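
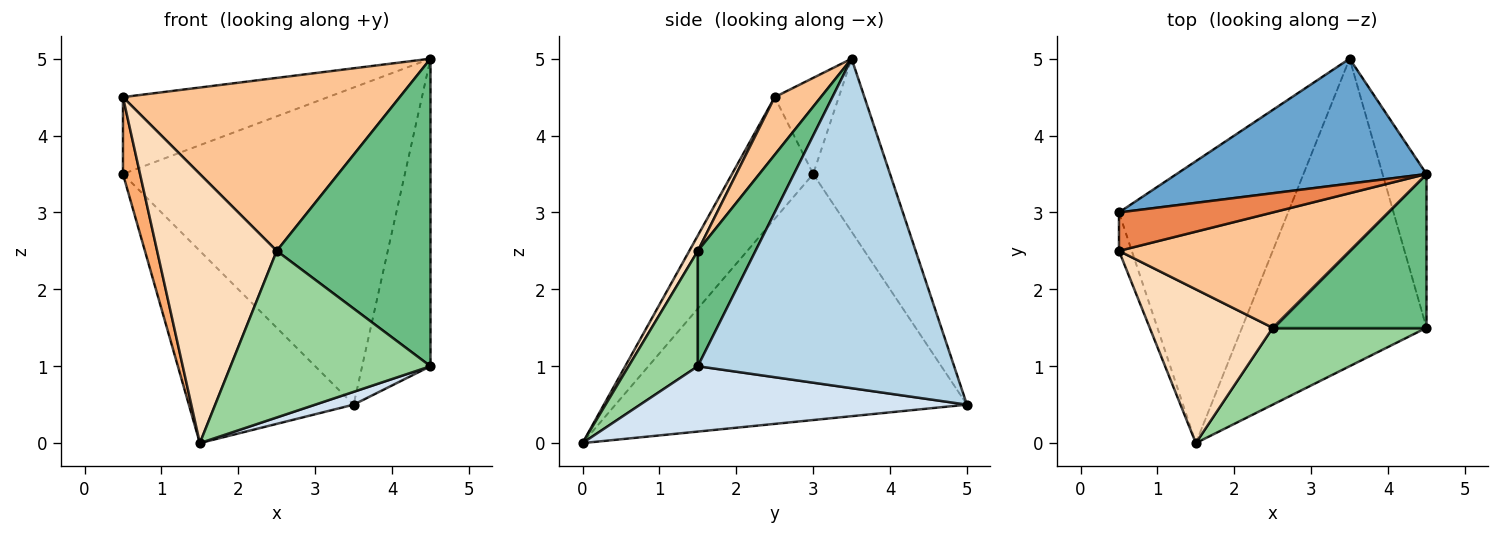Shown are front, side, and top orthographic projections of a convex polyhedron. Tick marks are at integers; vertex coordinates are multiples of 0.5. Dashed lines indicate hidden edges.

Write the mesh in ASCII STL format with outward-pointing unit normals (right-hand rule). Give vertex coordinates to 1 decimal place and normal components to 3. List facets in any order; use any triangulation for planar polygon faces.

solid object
 facet normal -0.246 0.902 0.355
  outer loop
   vertex 3.5 5.0 0.5
   vertex 0.5 3.0 3.5
   vertex 4.5 3.5 5.0
  endloop
 endfacet
 facet normal -0.769 0.360 -0.528
  outer loop
   vertex 3.5 5.0 0.5
   vertex 1.5 0.0 0.0
   vertex 0.5 3.0 3.5
  endloop
 endfacet
 facet normal 0.958 0.256 -0.128
  outer loop
   vertex 4.5 1.5 1.0
   vertex 3.5 5.0 0.5
   vertex 4.5 3.5 5.0
  endloop
 endfacet
 facet normal 0.334 -0.039 -0.942
  outer loop
   vertex 4.5 1.5 1.0
   vertex 1.5 0.0 0.0
   vertex 3.5 5.0 0.5
  endloop
 endfacet
 facet normal -0.269 0.861 0.431
  outer loop
   vertex 0.5 2.5 4.5
   vertex 4.5 3.5 5.0
   vertex 0.5 3.0 3.5
  endloop
 endfacet
 facet normal -0.973 -0.205 -0.102
  outer loop
   vertex 0.5 2.5 4.5
   vertex 0.5 3.0 3.5
   vertex 1.5 0.0 0.0
  endloop
 endfacet
 facet normal 0.137 -0.824 0.549
  outer loop
   vertex 2.5 1.5 2.5
   vertex 4.5 3.5 5.0
   vertex 0.5 2.5 4.5
  endloop
 endfacet
 facet normal 0.062 -0.867 0.495
  outer loop
   vertex 2.5 1.5 2.5
   vertex 0.5 2.5 4.5
   vertex 1.5 0.0 0.0
  endloop
 endfacet
 facet normal 0.318 -0.848 0.424
  outer loop
   vertex 2.5 1.5 2.5
   vertex 4.5 1.5 1.0
   vertex 4.5 3.5 5.0
  endloop
 endfacet
 facet normal 0.300 -0.866 0.400
  outer loop
   vertex 2.5 1.5 2.5
   vertex 1.5 0.0 0.0
   vertex 4.5 1.5 1.0
  endloop
 endfacet
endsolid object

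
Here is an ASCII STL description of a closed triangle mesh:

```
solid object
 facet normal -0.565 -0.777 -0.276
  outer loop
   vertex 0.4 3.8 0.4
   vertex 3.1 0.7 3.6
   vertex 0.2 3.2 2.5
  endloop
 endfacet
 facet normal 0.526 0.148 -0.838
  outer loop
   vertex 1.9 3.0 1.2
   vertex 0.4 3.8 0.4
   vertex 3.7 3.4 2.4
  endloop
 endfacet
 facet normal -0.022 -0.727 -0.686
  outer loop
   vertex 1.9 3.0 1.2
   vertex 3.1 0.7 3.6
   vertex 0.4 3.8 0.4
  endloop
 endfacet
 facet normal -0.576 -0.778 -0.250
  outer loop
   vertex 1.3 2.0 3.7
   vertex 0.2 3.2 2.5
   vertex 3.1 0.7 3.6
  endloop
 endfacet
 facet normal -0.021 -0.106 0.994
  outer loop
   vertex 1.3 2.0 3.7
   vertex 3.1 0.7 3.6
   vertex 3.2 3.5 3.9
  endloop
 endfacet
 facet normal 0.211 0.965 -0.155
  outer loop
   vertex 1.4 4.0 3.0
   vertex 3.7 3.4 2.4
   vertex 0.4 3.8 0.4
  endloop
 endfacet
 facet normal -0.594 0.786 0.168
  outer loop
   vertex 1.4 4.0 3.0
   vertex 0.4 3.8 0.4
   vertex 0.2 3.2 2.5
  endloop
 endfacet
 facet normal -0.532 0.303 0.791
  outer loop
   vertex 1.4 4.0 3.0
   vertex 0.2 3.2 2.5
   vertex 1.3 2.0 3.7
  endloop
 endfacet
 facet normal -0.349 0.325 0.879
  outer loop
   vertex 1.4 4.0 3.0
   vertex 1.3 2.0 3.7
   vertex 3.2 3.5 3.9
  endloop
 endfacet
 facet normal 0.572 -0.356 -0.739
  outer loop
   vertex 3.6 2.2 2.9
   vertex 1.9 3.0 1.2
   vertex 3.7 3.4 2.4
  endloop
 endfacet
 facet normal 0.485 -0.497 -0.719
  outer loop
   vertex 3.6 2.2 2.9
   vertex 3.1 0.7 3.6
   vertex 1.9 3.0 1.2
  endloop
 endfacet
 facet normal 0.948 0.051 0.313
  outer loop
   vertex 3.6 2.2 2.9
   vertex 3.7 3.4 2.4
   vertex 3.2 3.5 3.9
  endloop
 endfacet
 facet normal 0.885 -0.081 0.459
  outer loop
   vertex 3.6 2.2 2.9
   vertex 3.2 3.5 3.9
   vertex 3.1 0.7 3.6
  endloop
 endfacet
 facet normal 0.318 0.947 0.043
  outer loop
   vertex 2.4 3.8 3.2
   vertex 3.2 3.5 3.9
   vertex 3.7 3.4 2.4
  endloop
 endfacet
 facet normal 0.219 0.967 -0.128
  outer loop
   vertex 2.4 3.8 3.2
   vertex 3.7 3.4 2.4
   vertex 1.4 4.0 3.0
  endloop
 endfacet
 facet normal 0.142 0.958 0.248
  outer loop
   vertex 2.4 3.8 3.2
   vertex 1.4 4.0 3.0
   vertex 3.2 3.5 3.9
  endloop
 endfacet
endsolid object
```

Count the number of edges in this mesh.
24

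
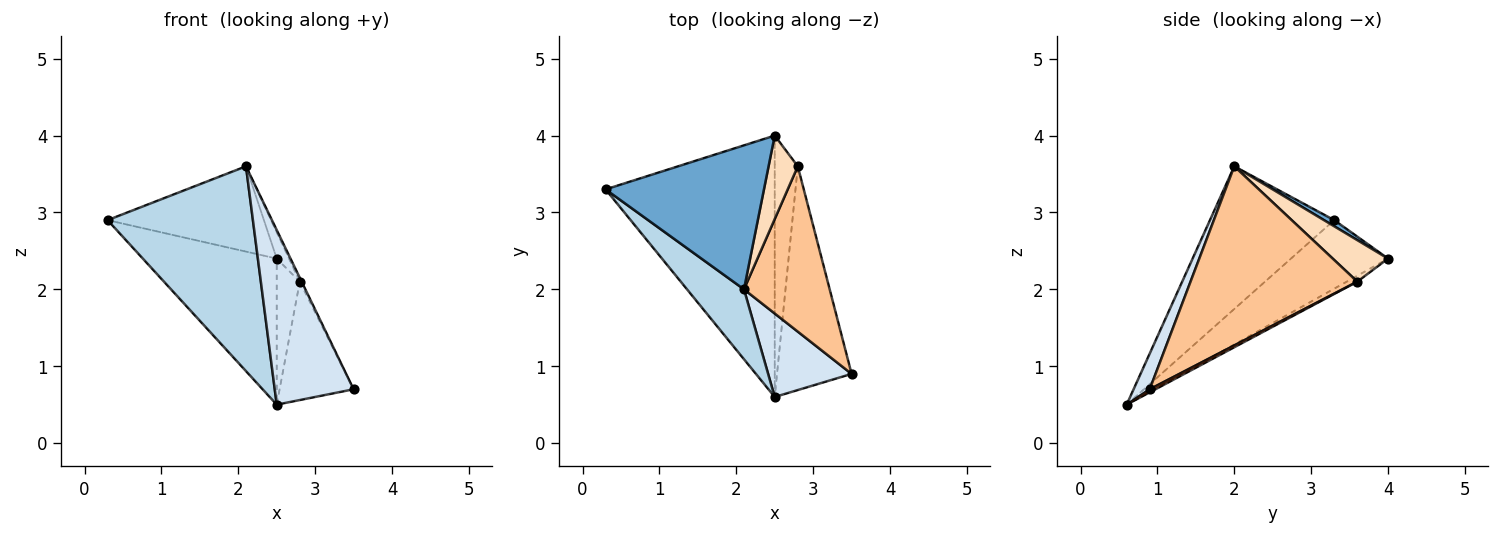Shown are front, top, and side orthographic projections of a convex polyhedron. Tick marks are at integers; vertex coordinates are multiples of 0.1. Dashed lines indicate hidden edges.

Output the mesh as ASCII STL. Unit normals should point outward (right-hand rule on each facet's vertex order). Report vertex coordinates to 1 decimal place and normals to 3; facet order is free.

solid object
 facet normal 0.033 0.509 0.860
  outer loop
   vertex 2.1 2.0 3.6
   vertex 2.5 4.0 2.4
   vertex 0.3 3.3 2.9
  endloop
 endfacet
 facet normal -0.333 0.460 -0.823
  outer loop
   vertex 2.5 0.6 0.5
   vertex 0.3 3.3 2.9
   vertex 2.5 4.0 2.4
  endloop
 endfacet
 facet normal -0.629 -0.736 0.251
  outer loop
   vertex 2.5 0.6 0.5
   vertex 2.1 2.0 3.6
   vertex 0.3 3.3 2.9
  endloop
 endfacet
 facet normal 0.181 -0.887 0.424
  outer loop
   vertex 2.5 0.6 0.5
   vertex 3.5 0.9 0.7
   vertex 2.1 2.0 3.6
  endloop
 endfacet
 facet normal 0.036 0.467 -0.883
  outer loop
   vertex 2.8 3.6 2.1
   vertex 3.5 0.9 0.7
   vertex 2.5 0.6 0.5
  endloop
 endfacet
 facet normal -0.217 0.476 -0.852
  outer loop
   vertex 2.8 3.6 2.1
   vertex 2.5 0.6 0.5
   vertex 2.5 4.0 2.4
  endloop
 endfacet
 facet normal 0.902 0.010 0.432
  outer loop
   vertex 2.8 3.6 2.1
   vertex 2.1 2.0 3.6
   vertex 3.5 0.9 0.7
  endloop
 endfacet
 facet normal 0.805 0.179 0.566
  outer loop
   vertex 2.8 3.6 2.1
   vertex 2.5 4.0 2.4
   vertex 2.1 2.0 3.6
  endloop
 endfacet
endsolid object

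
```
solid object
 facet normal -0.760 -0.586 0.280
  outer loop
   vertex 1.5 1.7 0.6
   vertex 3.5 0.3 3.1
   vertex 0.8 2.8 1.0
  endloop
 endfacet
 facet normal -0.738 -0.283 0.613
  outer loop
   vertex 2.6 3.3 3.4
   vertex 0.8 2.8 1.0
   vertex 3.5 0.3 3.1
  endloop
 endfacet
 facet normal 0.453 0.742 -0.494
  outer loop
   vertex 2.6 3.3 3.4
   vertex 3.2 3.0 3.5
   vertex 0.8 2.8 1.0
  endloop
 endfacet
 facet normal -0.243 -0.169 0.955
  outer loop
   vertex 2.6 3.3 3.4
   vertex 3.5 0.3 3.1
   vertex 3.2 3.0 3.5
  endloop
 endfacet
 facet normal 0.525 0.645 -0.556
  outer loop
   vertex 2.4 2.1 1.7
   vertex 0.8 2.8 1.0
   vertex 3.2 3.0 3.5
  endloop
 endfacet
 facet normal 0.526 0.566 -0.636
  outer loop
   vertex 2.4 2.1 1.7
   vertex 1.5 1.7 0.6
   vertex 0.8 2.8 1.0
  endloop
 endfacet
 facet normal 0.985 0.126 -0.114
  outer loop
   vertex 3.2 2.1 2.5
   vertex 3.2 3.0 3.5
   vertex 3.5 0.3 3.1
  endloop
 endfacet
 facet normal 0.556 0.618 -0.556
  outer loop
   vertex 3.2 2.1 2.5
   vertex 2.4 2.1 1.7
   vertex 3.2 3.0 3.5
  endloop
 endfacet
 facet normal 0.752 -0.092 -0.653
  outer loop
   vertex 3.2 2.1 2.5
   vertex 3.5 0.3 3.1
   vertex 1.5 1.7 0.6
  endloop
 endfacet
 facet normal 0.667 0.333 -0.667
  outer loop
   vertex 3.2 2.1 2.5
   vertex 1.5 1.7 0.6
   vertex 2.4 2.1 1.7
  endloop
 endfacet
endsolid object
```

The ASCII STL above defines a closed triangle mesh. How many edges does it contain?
15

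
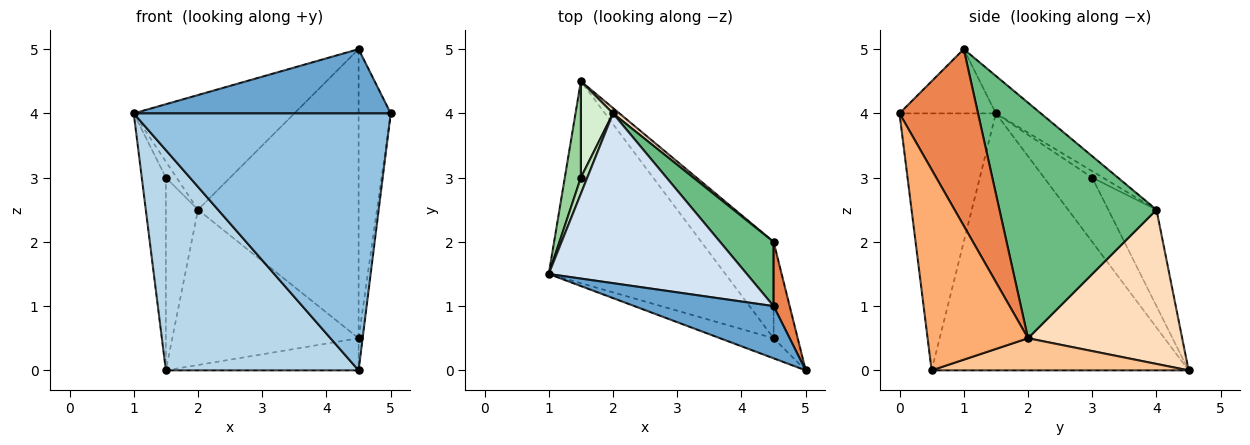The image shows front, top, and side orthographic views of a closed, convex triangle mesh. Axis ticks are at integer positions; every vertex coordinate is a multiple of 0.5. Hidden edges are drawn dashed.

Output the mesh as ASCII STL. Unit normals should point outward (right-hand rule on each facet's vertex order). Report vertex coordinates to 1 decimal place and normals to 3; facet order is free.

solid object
 facet normal -0.279 -0.745 0.605
  outer loop
   vertex 4.5 1.0 5.0
   vertex 1.0 1.5 4.0
   vertex 5.0 0.0 4.0
  endloop
 endfacet
 facet normal -0.350 -0.934 -0.073
  outer loop
   vertex 4.5 0.5 0.0
   vertex 5.0 0.0 4.0
   vertex 1.0 1.5 4.0
  endloop
 endfacet
 facet normal -0.701 -0.526 -0.482
  outer loop
   vertex 4.5 0.5 0.0
   vertex 1.0 1.5 4.0
   vertex 1.5 4.5 0.0
  endloop
 endfacet
 facet normal -0.155 0.553 0.819
  outer loop
   vertex 2.0 4.0 2.5
   vertex 1.0 1.5 4.0
   vertex 4.5 1.0 5.0
  endloop
 endfacet
 facet normal 0.922 0.377 0.084
  outer loop
   vertex 4.5 2.0 0.5
   vertex 4.5 1.0 5.0
   vertex 5.0 0.0 4.0
  endloop
 endfacet
 facet normal 0.992 0.040 -0.119
  outer loop
   vertex 4.5 2.0 0.5
   vertex 5.0 0.0 4.0
   vertex 4.5 0.5 0.0
  endloop
 endfacet
 facet normal 0.389 0.291 -0.874
  outer loop
   vertex 4.5 2.0 0.5
   vertex 4.5 0.5 0.0
   vertex 1.5 4.5 0.0
  endloop
 endfacet
 facet normal 0.637 0.770 0.027
  outer loop
   vertex 4.5 2.0 0.5
   vertex 1.5 4.5 0.0
   vertex 2.0 4.0 2.5
  endloop
 endfacet
 facet normal 0.690 0.706 0.157
  outer loop
   vertex 4.5 2.0 0.5
   vertex 2.0 4.0 2.5
   vertex 4.5 1.0 5.0
  endloop
 endfacet
 facet normal -0.873 0.436 0.218
  outer loop
   vertex 1.5 3.0 3.0
   vertex 1.5 4.5 0.0
   vertex 1.0 1.5 4.0
  endloop
 endfacet
 facet normal -0.577 0.577 0.577
  outer loop
   vertex 1.5 3.0 3.0
   vertex 1.0 1.5 4.0
   vertex 2.0 4.0 2.5
  endloop
 endfacet
 facet normal -0.802 0.535 0.267
  outer loop
   vertex 1.5 3.0 3.0
   vertex 2.0 4.0 2.5
   vertex 1.5 4.5 0.0
  endloop
 endfacet
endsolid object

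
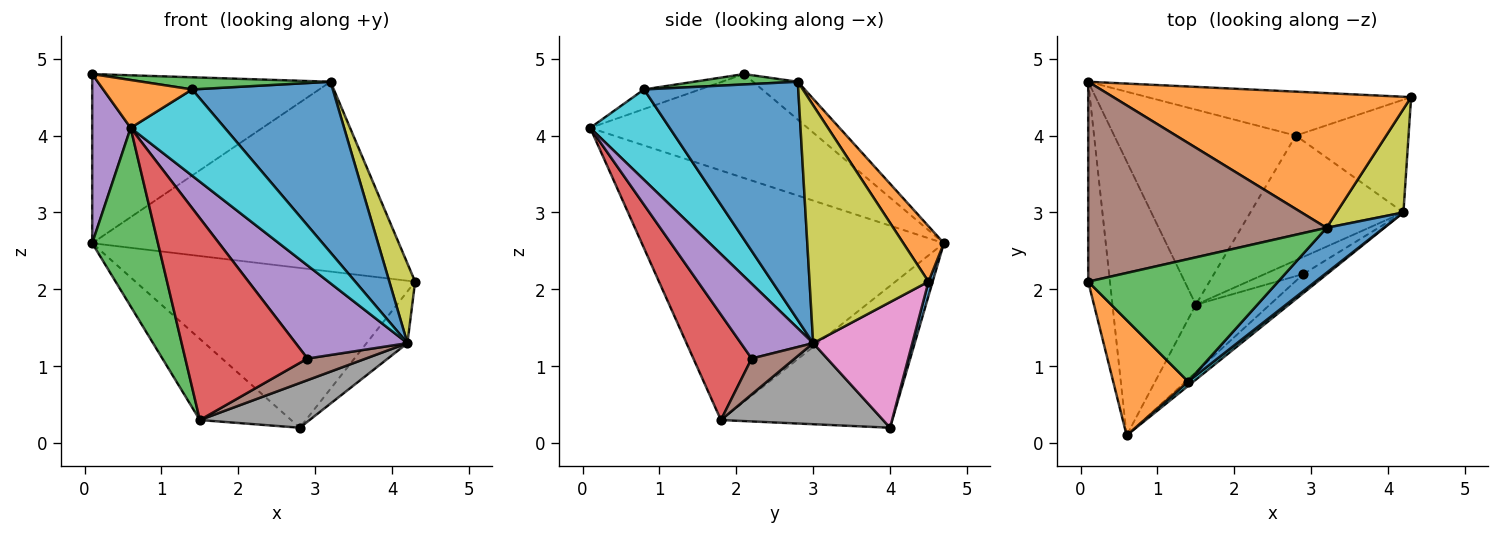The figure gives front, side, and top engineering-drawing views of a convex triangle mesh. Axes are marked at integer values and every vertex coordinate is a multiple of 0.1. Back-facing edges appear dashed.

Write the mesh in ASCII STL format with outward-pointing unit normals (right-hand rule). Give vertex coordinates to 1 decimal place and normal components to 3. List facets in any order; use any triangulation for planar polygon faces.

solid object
 facet normal 0.014 0.964 -0.265
  outer loop
   vertex 2.8 4.0 0.2
   vertex 0.1 4.7 2.6
   vertex 4.3 4.5 2.1
  endloop
 endfacet
 facet normal 0.107 0.811 0.575
  outer loop
   vertex 3.2 2.8 4.7
   vertex 4.3 4.5 2.1
   vertex 0.1 4.7 2.6
  endloop
 endfacet
 facet normal -0.929 -0.202 -0.310
  outer loop
   vertex 1.5 1.8 0.3
   vertex 0.6 0.1 4.1
   vertex 0.1 4.7 2.6
  endloop
 endfacet
 facet normal -0.585 0.312 -0.749
  outer loop
   vertex 1.5 1.8 0.3
   vertex 0.1 4.7 2.6
   vertex 2.8 4.0 0.2
  endloop
 endfacet
 facet normal -0.965 -0.171 -0.202
  outer loop
   vertex 0.1 2.1 4.8
   vertex 0.1 4.7 2.6
   vertex 0.6 0.1 4.1
  endloop
 endfacet
 facet normal -0.120 0.641 0.758
  outer loop
   vertex 0.1 2.1 4.8
   vertex 3.2 2.8 4.7
   vertex 0.1 4.7 2.6
  endloop
 endfacet
 facet normal 0.711 0.293 -0.639
  outer loop
   vertex 4.2 3.0 1.3
   vertex 2.8 4.0 0.2
   vertex 4.3 4.5 2.1
  endloop
 endfacet
 facet normal 0.446 -0.302 -0.842
  outer loop
   vertex 4.2 3.0 1.3
   vertex 1.5 1.8 0.3
   vertex 2.8 4.0 0.2
  endloop
 endfacet
 facet normal 0.942 -0.204 0.265
  outer loop
   vertex 4.2 3.0 1.3
   vertex 4.3 4.5 2.1
   vertex 3.2 2.8 4.7
  endloop
 endfacet
 facet normal 0.645 -0.764 0.038
  outer loop
   vertex 1.4 0.8 4.6
   vertex 0.6 0.1 4.1
   vertex 4.2 3.0 1.3
  endloop
 endfacet
 facet normal 0.727 -0.663 0.175
  outer loop
   vertex 1.4 0.8 4.6
   vertex 4.2 3.0 1.3
   vertex 3.2 2.8 4.7
  endloop
 endfacet
 facet normal -0.235 -0.373 0.898
  outer loop
   vertex 1.4 0.8 4.6
   vertex 0.1 2.1 4.8
   vertex 0.6 0.1 4.1
  endloop
 endfacet
 facet normal 0.054 -0.099 0.994
  outer loop
   vertex 1.4 0.8 4.6
   vertex 3.2 2.8 4.7
   vertex 0.1 2.1 4.8
  endloop
 endfacet
 facet normal 0.412 -0.864 -0.289
  outer loop
   vertex 2.9 2.2 1.1
   vertex 0.6 0.1 4.1
   vertex 1.5 1.8 0.3
  endloop
 endfacet
 facet normal 0.535 -0.828 -0.169
  outer loop
   vertex 2.9 2.2 1.1
   vertex 4.2 3.0 1.3
   vertex 0.6 0.1 4.1
  endloop
 endfacet
 facet normal 0.501 -0.679 -0.536
  outer loop
   vertex 2.9 2.2 1.1
   vertex 1.5 1.8 0.3
   vertex 4.2 3.0 1.3
  endloop
 endfacet
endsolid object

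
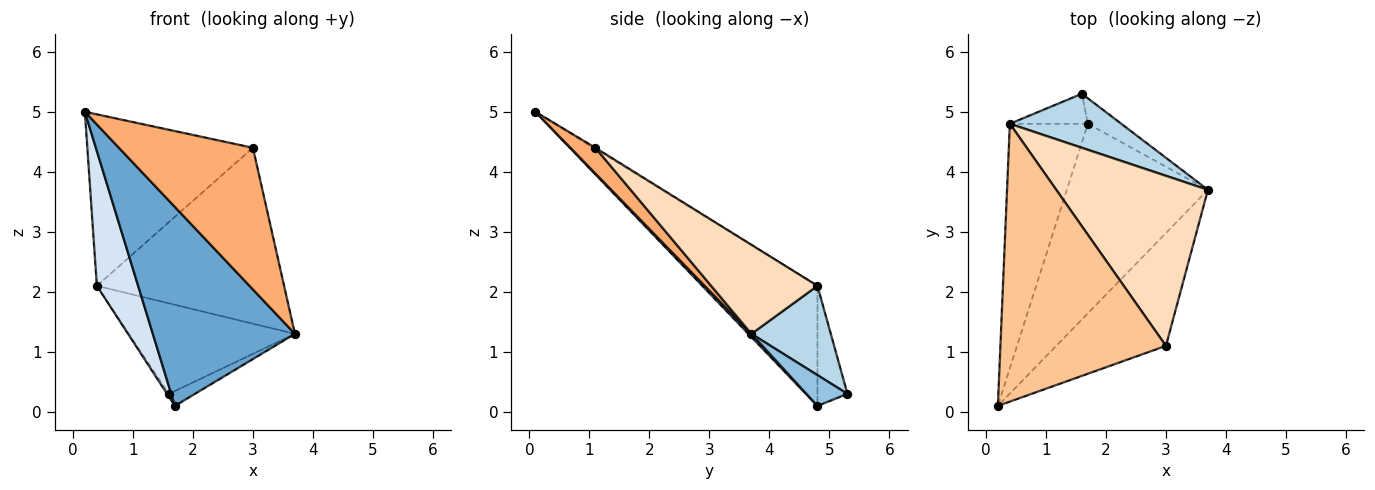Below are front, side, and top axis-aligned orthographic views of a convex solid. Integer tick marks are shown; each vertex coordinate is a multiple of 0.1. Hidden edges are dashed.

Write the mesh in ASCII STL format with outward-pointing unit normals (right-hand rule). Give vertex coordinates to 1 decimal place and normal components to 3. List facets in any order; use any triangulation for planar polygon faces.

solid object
 facet normal 0.016 -0.724 -0.690
  outer loop
   vertex 1.7 4.8 0.1
   vertex 3.7 3.7 1.3
   vertex 0.2 0.1 5.0
  endloop
 endfacet
 facet normal 0.623 0.395 -0.676
  outer loop
   vertex 1.7 4.8 0.1
   vertex 1.6 5.3 0.3
   vertex 3.7 3.7 1.3
  endloop
 endfacet
 facet normal 0.380 0.795 0.474
  outer loop
   vertex 0.4 4.8 2.1
   vertex 3.7 3.7 1.3
   vertex 1.6 5.3 0.3
  endloop
 endfacet
 facet normal -0.803 -0.288 -0.522
  outer loop
   vertex 0.4 4.8 2.1
   vertex 1.7 4.8 0.1
   vertex 0.2 0.1 5.0
  endloop
 endfacet
 facet normal -0.837 0.050 -0.544
  outer loop
   vertex 0.4 4.8 2.1
   vertex 1.6 5.3 0.3
   vertex 1.7 4.8 0.1
  endloop
 endfacet
 facet normal 0.144 -0.774 -0.617
  outer loop
   vertex 3.0 1.1 4.4
   vertex 0.2 0.1 5.0
   vertex 3.7 3.7 1.3
  endloop
 endfacet
 facet normal -0.005 0.525 0.851
  outer loop
   vertex 3.0 1.1 4.4
   vertex 0.4 4.8 2.1
   vertex 0.2 0.1 5.0
  endloop
 endfacet
 facet normal 0.378 0.666 0.644
  outer loop
   vertex 3.0 1.1 4.4
   vertex 3.7 3.7 1.3
   vertex 0.4 4.8 2.1
  endloop
 endfacet
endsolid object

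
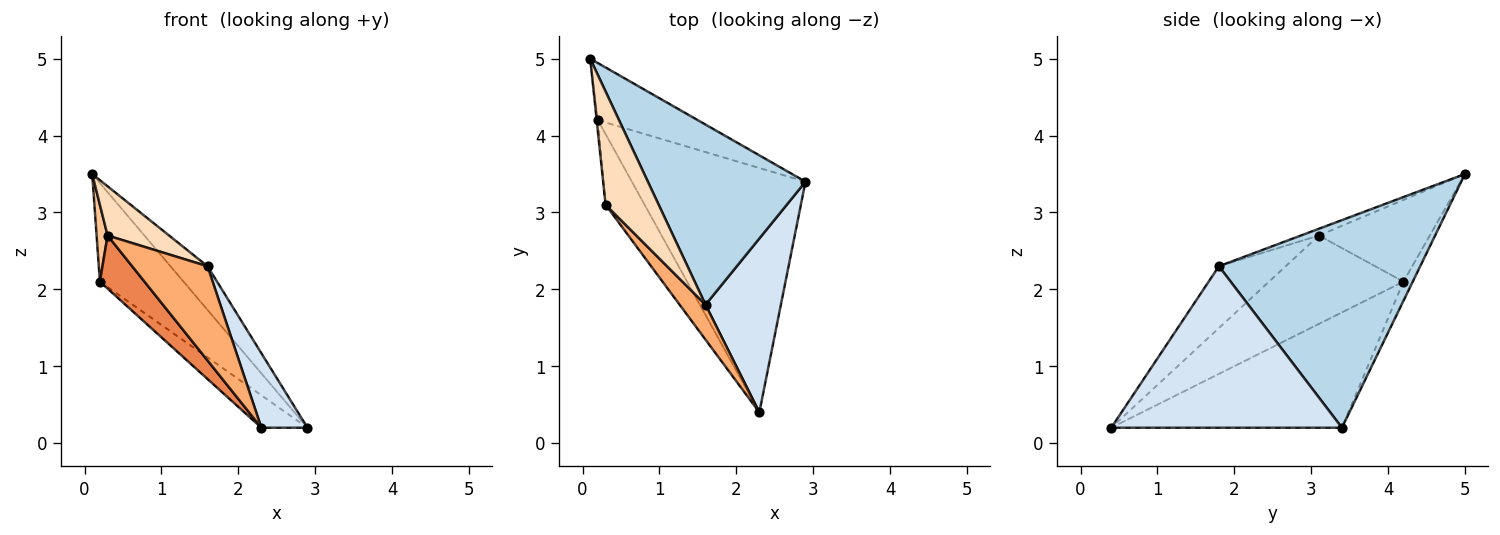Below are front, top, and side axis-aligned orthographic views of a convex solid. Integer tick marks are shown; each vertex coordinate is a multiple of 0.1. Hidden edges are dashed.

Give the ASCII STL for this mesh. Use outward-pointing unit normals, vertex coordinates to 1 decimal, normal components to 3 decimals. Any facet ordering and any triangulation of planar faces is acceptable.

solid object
 facet normal -0.096 0.861 -0.499
  outer loop
   vertex 0.2 4.2 2.1
   vertex 0.1 5.0 3.5
   vertex 2.9 3.4 0.2
  endloop
 endfacet
 facet normal -0.550 0.110 -0.828
  outer loop
   vertex 0.2 4.2 2.1
   vertex 2.9 3.4 0.2
   vertex 2.3 0.4 0.2
  endloop
 endfacet
 facet normal 0.788 0.145 0.598
  outer loop
   vertex 1.6 1.8 2.3
   vertex 2.9 3.4 0.2
   vertex 0.1 5.0 3.5
  endloop
 endfacet
 facet normal 0.892 -0.178 0.416
  outer loop
   vertex 1.6 1.8 2.3
   vertex 2.3 0.4 0.2
   vertex 2.9 3.4 0.2
  endloop
 endfacet
 facet normal -0.875 -0.290 -0.387
  outer loop
   vertex 0.3 3.1 2.7
   vertex 0.2 4.2 2.1
   vertex 2.3 0.4 0.2
  endloop
 endfacet
 facet normal -0.639 -0.721 0.268
  outer loop
   vertex 0.3 3.1 2.7
   vertex 2.3 0.4 0.2
   vertex 1.6 1.8 2.3
  endloop
 endfacet
 facet normal -0.995 -0.099 -0.015
  outer loop
   vertex 0.3 3.1 2.7
   vertex 0.1 5.0 3.5
   vertex 0.2 4.2 2.1
  endloop
 endfacet
 facet normal -0.115 -0.396 0.911
  outer loop
   vertex 0.3 3.1 2.7
   vertex 1.6 1.8 2.3
   vertex 0.1 5.0 3.5
  endloop
 endfacet
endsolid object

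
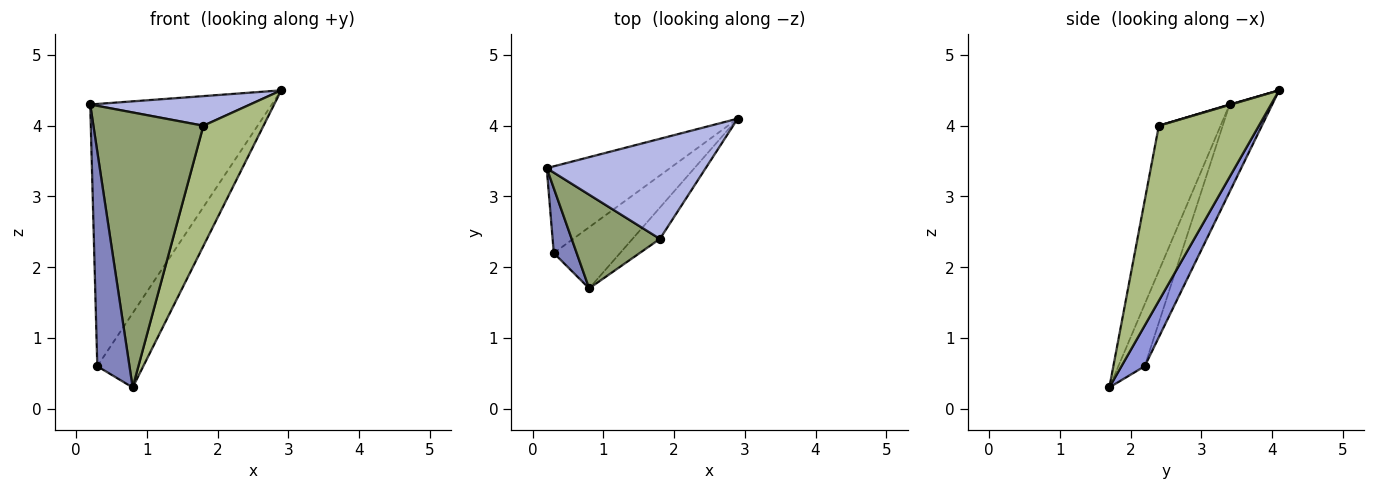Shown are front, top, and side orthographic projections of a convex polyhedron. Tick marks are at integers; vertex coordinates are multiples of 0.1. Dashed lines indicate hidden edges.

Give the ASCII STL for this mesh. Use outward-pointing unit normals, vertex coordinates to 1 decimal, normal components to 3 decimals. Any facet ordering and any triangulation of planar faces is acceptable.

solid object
 facet normal -0.218 0.927 -0.306
  outer loop
   vertex 0.3 2.2 0.6
   vertex 0.2 3.4 4.3
   vertex 2.9 4.1 4.5
  endloop
 endfacet
 facet normal -0.617 -0.753 0.228
  outer loop
   vertex 0.3 2.2 0.6
   vertex 0.8 1.7 0.3
   vertex 0.2 3.4 4.3
  endloop
 endfacet
 facet normal 0.363 0.719 -0.593
  outer loop
   vertex 0.3 2.2 0.6
   vertex 2.9 4.1 4.5
   vertex 0.8 1.7 0.3
  endloop
 endfacet
 facet normal 0.003 -0.284 0.959
  outer loop
   vertex 1.8 2.4 4.0
   vertex 2.9 4.1 4.5
   vertex 0.2 3.4 4.3
  endloop
 endfacet
 facet normal -0.469 -0.836 0.285
  outer loop
   vertex 1.8 2.4 4.0
   vertex 0.2 3.4 4.3
   vertex 0.8 1.7 0.3
  endloop
 endfacet
 facet normal 0.849 -0.511 -0.133
  outer loop
   vertex 1.8 2.4 4.0
   vertex 0.8 1.7 0.3
   vertex 2.9 4.1 4.5
  endloop
 endfacet
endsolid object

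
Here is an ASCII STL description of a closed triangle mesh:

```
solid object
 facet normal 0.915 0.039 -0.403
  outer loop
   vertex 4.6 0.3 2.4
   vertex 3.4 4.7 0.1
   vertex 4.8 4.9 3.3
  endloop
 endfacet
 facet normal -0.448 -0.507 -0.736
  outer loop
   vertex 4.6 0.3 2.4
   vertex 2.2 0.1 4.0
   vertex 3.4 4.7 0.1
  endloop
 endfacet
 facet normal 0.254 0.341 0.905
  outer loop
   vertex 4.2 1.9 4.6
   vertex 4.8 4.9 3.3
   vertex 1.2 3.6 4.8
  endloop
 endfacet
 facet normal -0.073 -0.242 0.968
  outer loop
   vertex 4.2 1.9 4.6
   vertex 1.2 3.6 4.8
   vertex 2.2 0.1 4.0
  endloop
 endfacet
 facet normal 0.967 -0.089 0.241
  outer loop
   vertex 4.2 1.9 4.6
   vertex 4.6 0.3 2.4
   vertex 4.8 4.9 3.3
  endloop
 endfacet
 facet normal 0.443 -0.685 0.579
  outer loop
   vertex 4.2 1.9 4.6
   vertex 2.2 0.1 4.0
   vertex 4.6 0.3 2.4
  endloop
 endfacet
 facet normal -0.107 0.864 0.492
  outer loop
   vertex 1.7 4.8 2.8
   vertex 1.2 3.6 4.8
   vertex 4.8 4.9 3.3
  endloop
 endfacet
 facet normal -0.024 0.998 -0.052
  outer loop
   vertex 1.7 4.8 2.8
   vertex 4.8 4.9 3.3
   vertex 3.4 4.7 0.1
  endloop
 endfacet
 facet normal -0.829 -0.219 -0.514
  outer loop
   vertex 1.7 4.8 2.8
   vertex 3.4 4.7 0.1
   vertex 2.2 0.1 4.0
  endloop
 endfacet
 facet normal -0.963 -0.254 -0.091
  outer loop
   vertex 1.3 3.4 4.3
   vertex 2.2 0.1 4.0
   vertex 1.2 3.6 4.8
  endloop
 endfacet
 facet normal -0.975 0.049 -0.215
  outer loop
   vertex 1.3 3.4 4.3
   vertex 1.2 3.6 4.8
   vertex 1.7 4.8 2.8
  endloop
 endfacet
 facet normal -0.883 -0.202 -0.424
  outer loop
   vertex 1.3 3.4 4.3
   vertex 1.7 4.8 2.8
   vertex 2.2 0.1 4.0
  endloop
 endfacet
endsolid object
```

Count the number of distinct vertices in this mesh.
8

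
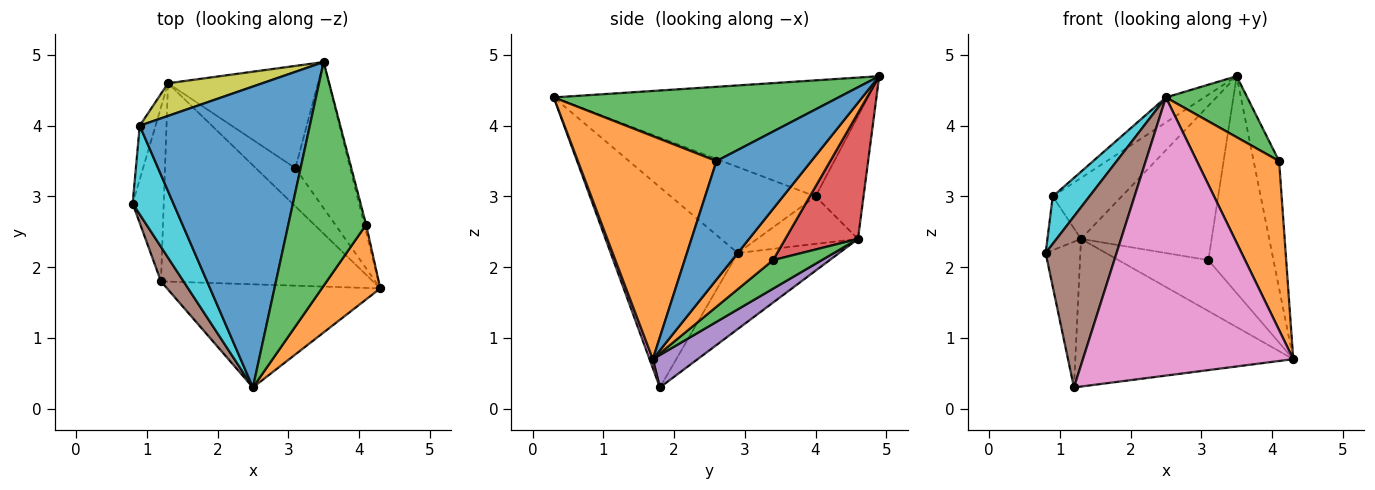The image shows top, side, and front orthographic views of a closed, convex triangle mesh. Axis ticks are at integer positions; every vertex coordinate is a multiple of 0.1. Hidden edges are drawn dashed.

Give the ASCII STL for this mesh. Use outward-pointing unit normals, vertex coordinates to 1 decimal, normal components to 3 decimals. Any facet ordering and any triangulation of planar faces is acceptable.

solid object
 facet normal 0.966 0.259 -0.014
  outer loop
   vertex 4.1 2.6 3.5
   vertex 4.3 1.7 0.7
   vertex 3.5 4.9 4.7
  endloop
 endfacet
 facet normal 0.839 -0.498 0.220
  outer loop
   vertex 4.1 2.6 3.5
   vertex 2.5 0.3 4.4
   vertex 4.3 1.7 0.7
  endloop
 endfacet
 facet normal 0.677 -0.194 0.710
  outer loop
   vertex 4.1 2.6 3.5
   vertex 3.5 4.9 4.7
   vertex 2.5 0.3 4.4
  endloop
 endfacet
 facet normal -0.882 0.302 -0.361
  outer loop
   vertex 1.2 1.8 0.3
   vertex 0.8 2.9 2.2
   vertex 1.3 4.6 2.4
  endloop
 endfacet
 facet normal 0.122 0.593 -0.796
  outer loop
   vertex 1.2 1.8 0.3
   vertex 1.3 4.6 2.4
   vertex 4.3 1.7 0.7
  endloop
 endfacet
 facet normal -0.869 -0.485 0.098
  outer loop
   vertex 1.2 1.8 0.3
   vertex 2.5 0.3 4.4
   vertex 0.8 2.9 2.2
  endloop
 endfacet
 facet normal 0.015 -0.938 -0.348
  outer loop
   vertex 1.2 1.8 0.3
   vertex 4.3 1.7 0.7
   vertex 2.5 0.3 4.4
  endloop
 endfacet
 facet normal -0.905 0.302 -0.302
  outer loop
   vertex 0.9 4.0 3.0
   vertex 1.3 4.6 2.4
   vertex 0.8 2.9 2.2
  endloop
 endfacet
 facet normal -0.523 0.751 0.402
  outer loop
   vertex 0.9 4.0 3.0
   vertex 3.5 4.9 4.7
   vertex 1.3 4.6 2.4
  endloop
 endfacet
 facet normal -0.881 -0.223 0.417
  outer loop
   vertex 0.9 4.0 3.0
   vertex 0.8 2.9 2.2
   vertex 2.5 0.3 4.4
  endloop
 endfacet
 facet normal -0.562 0.069 0.824
  outer loop
   vertex 0.9 4.0 3.0
   vertex 2.5 0.3 4.4
   vertex 3.5 4.9 4.7
  endloop
 endfacet
 facet normal 0.463 0.735 -0.495
  outer loop
   vertex 3.1 3.4 2.1
   vertex 3.5 4.9 4.7
   vertex 4.3 1.7 0.7
  endloop
 endfacet
 facet normal 0.398 0.734 -0.551
  outer loop
   vertex 3.1 3.4 2.1
   vertex 4.3 1.7 0.7
   vertex 1.3 4.6 2.4
  endloop
 endfacet
 facet normal 0.421 0.756 -0.501
  outer loop
   vertex 3.1 3.4 2.1
   vertex 1.3 4.6 2.4
   vertex 3.5 4.9 4.7
  endloop
 endfacet
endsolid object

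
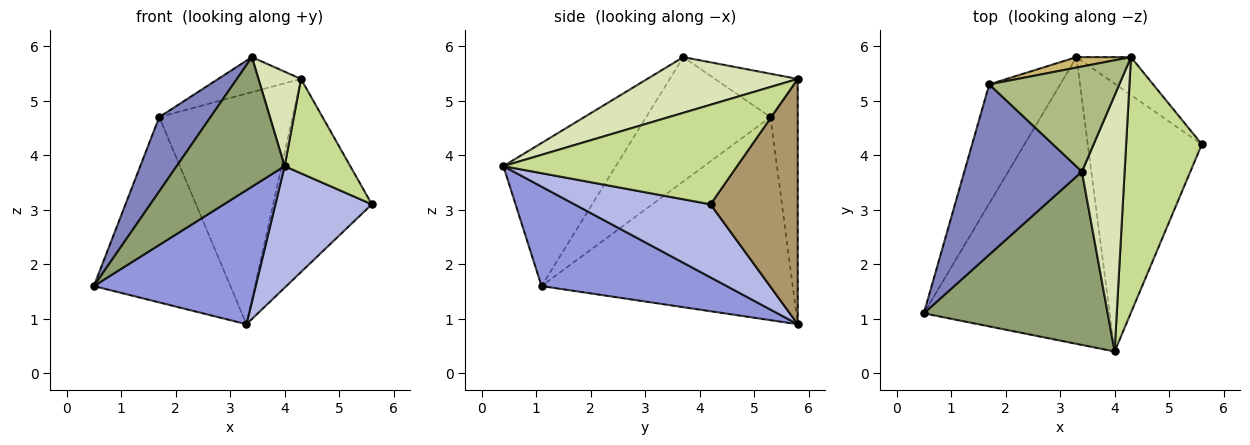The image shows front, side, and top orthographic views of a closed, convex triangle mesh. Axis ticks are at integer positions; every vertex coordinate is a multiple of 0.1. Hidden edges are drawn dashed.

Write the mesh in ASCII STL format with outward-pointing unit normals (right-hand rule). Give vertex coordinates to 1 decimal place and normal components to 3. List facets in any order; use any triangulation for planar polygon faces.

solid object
 facet normal -0.840 0.457 -0.294
  outer loop
   vertex 1.7 5.3 4.7
   vertex 3.3 5.8 0.9
   vertex 0.5 1.1 1.6
  endloop
 endfacet
 facet normal -0.696 -0.287 0.658
  outer loop
   vertex 1.7 5.3 4.7
   vertex 0.5 1.1 1.6
   vertex 3.4 3.7 5.8
  endloop
 endfacet
 facet normal 0.436 -0.381 -0.815
  outer loop
   vertex 4.0 0.4 3.8
   vertex 0.5 1.1 1.6
   vertex 3.3 5.8 0.9
  endloop
 endfacet
 facet normal 0.504 -0.357 -0.786
  outer loop
   vertex 4.0 0.4 3.8
   vertex 3.3 5.8 0.9
   vertex 5.6 4.2 3.1
  endloop
 endfacet
 facet normal -0.529 -0.508 0.680
  outer loop
   vertex 4.0 0.4 3.8
   vertex 3.4 3.7 5.8
   vertex 0.5 1.1 1.6
  endloop
 endfacet
 facet normal -0.302 0.302 0.905
  outer loop
   vertex 4.3 5.8 5.4
   vertex 1.7 5.3 4.7
   vertex 3.4 3.7 5.8
  endloop
 endfacet
 facet normal 0.777 -0.218 0.591
  outer loop
   vertex 4.3 5.8 5.4
   vertex 4.0 0.4 3.8
   vertex 5.6 4.2 3.1
  endloop
 endfacet
 facet normal 0.774 -0.219 0.594
  outer loop
   vertex 4.3 5.8 5.4
   vertex 3.4 3.7 5.8
   vertex 4.0 0.4 3.8
  endloop
 endfacet
 facet normal 0.655 0.741 -0.146
  outer loop
   vertex 4.3 5.8 5.4
   vertex 5.6 4.2 3.1
   vertex 3.3 5.8 0.9
  endloop
 endfacet
 facet normal -0.200 0.979 0.044
  outer loop
   vertex 4.3 5.8 5.4
   vertex 3.3 5.8 0.9
   vertex 1.7 5.3 4.7
  endloop
 endfacet
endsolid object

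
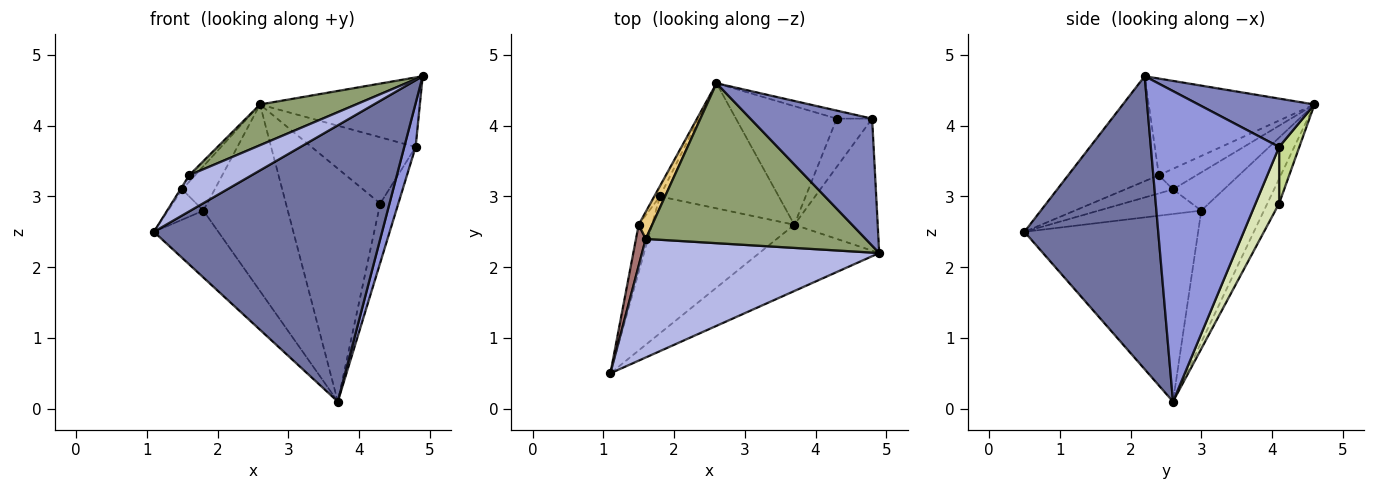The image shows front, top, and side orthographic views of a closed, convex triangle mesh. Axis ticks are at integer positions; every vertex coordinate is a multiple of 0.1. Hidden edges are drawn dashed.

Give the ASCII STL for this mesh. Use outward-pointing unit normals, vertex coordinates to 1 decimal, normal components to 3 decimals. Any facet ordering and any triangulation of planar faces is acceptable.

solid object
 facet normal 0.495 -0.845 -0.203
  outer loop
   vertex 3.7 2.6 0.1
   vertex 4.9 2.2 4.7
   vertex 1.1 0.5 2.5
  endloop
 endfacet
 facet normal 0.329 0.453 0.828
  outer loop
   vertex 4.8 4.1 3.7
   vertex 2.6 4.6 4.3
   vertex 4.9 2.2 4.7
  endloop
 endfacet
 facet normal 0.962 -0.085 -0.258
  outer loop
   vertex 4.8 4.1 3.7
   vertex 4.9 2.2 4.7
   vertex 3.7 2.6 0.1
  endloop
 endfacet
 facet normal -0.390 -0.268 0.881
  outer loop
   vertex 1.6 2.4 3.3
   vertex 1.1 0.5 2.5
   vertex 4.9 2.2 4.7
  endloop
 endfacet
 facet normal -0.392 -0.227 0.892
  outer loop
   vertex 1.6 2.4 3.3
   vertex 4.9 2.2 4.7
   vertex 2.6 4.6 4.3
  endloop
 endfacet
 facet normal -0.111 0.886 -0.451
  outer loop
   vertex 4.3 4.1 2.9
   vertex 3.7 2.6 0.1
   vertex 2.6 4.6 4.3
  endloop
 endfacet
 facet normal 0.189 0.975 -0.118
  outer loop
   vertex 4.3 4.1 2.9
   vertex 2.6 4.6 4.3
   vertex 4.8 4.1 3.7
  endloop
 endfacet
 facet normal 0.711 0.545 -0.444
  outer loop
   vertex 4.3 4.1 2.9
   vertex 4.8 4.1 3.7
   vertex 3.7 2.6 0.1
  endloop
 endfacet
 facet normal -0.525 0.707 -0.474
  outer loop
   vertex 1.8 3.0 2.8
   vertex 2.6 4.6 4.3
   vertex 3.7 2.6 0.1
  endloop
 endfacet
 facet normal -0.764 0.283 -0.580
  outer loop
   vertex 1.8 3.0 2.8
   vertex 3.7 2.6 0.1
   vertex 1.1 0.5 2.5
  endloop
 endfacet
 facet normal -0.829 0.130 0.544
  outer loop
   vertex 1.5 2.6 3.1
   vertex 1.6 2.4 3.3
   vertex 2.6 4.6 4.3
  endloop
 endfacet
 facet normal -0.836 0.534 -0.124
  outer loop
   vertex 1.5 2.6 3.1
   vertex 2.6 4.6 4.3
   vertex 1.8 3.0 2.8
  endloop
 endfacet
 facet normal -0.881 0.033 0.473
  outer loop
   vertex 1.5 2.6 3.1
   vertex 1.1 0.5 2.5
   vertex 1.6 2.4 3.3
  endloop
 endfacet
 facet normal -0.842 0.290 -0.455
  outer loop
   vertex 1.5 2.6 3.1
   vertex 1.8 3.0 2.8
   vertex 1.1 0.5 2.5
  endloop
 endfacet
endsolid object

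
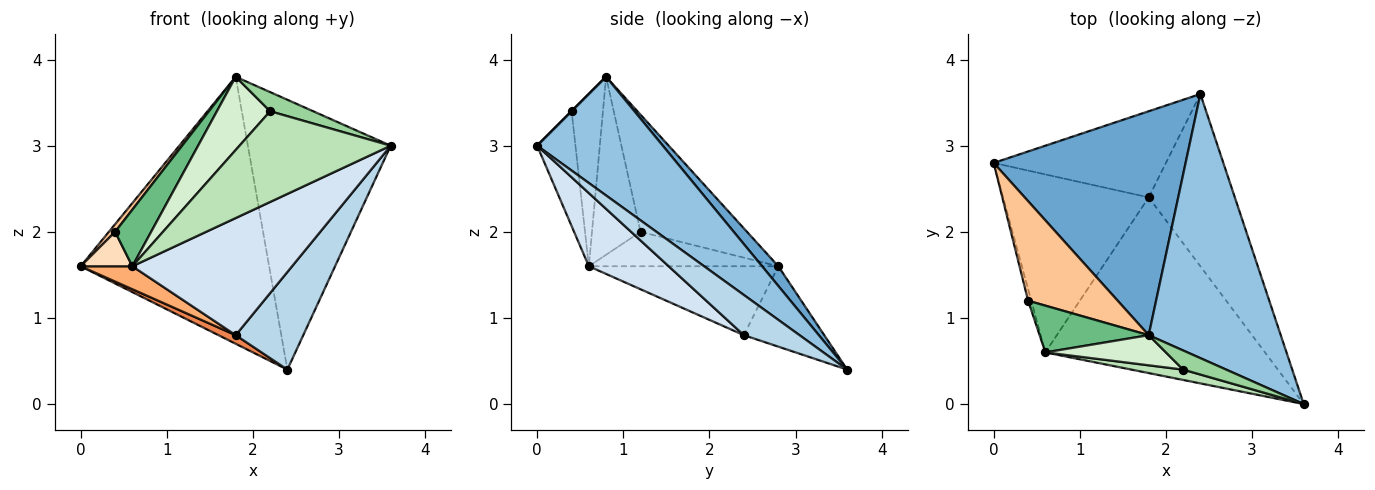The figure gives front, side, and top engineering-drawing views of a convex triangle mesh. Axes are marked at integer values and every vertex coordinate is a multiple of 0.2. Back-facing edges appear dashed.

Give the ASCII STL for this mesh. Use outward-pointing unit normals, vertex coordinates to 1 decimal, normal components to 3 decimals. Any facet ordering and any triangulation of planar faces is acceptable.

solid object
 facet normal 0.066 0.765 0.641
  outer loop
   vertex 1.8 0.8 3.8
   vertex 2.4 3.6 0.4
   vertex 0.0 2.8 1.6
  endloop
 endfacet
 facet normal 0.532 0.605 0.592
  outer loop
   vertex 1.8 0.8 3.8
   vertex 3.6 0.0 3.0
   vertex 2.4 3.6 0.4
  endloop
 endfacet
 facet normal 0.376 -0.457 -0.806
  outer loop
   vertex 1.8 2.4 0.8
   vertex 2.4 3.6 0.4
   vertex 3.6 0.0 3.0
  endloop
 endfacet
 facet normal 0.267 -0.535 -0.802
  outer loop
   vertex 1.8 2.4 0.8
   vertex 3.6 0.0 3.0
   vertex 0.6 0.6 1.6
  endloop
 endfacet
 facet normal -0.421 -0.090 -0.902
  outer loop
   vertex 1.8 2.4 0.8
   vertex 0.0 2.8 1.6
   vertex 2.4 3.6 0.4
  endloop
 endfacet
 facet normal -0.425 -0.116 -0.898
  outer loop
   vertex 1.8 2.4 0.8
   vertex 0.6 0.6 1.6
   vertex 0.0 2.8 1.6
  endloop
 endfacet
 facet normal -0.793 -0.047 0.607
  outer loop
   vertex 0.4 1.2 2.0
   vertex 1.8 0.8 3.8
   vertex 0.0 2.8 1.6
  endloop
 endfacet
 facet normal -0.961 -0.262 -0.087
  outer loop
   vertex 0.4 1.2 2.0
   vertex 0.0 2.8 1.6
   vertex 0.6 0.6 1.6
  endloop
 endfacet
 facet normal -0.721 -0.535 0.442
  outer loop
   vertex 0.4 1.2 2.0
   vertex 0.6 0.6 1.6
   vertex 1.8 0.8 3.8
  endloop
 endfacet
 facet normal 0.000 -0.707 0.707
  outer loop
   vertex 2.2 0.4 3.4
   vertex 3.6 0.0 3.0
   vertex 1.8 0.8 3.8
  endloop
 endfacet
 facet normal -0.244 -0.964 0.110
  outer loop
   vertex 2.2 0.4 3.4
   vertex 0.6 0.6 1.6
   vertex 3.6 0.0 3.0
  endloop
 endfacet
 facet normal -0.478 -0.812 0.334
  outer loop
   vertex 2.2 0.4 3.4
   vertex 1.8 0.8 3.8
   vertex 0.6 0.6 1.6
  endloop
 endfacet
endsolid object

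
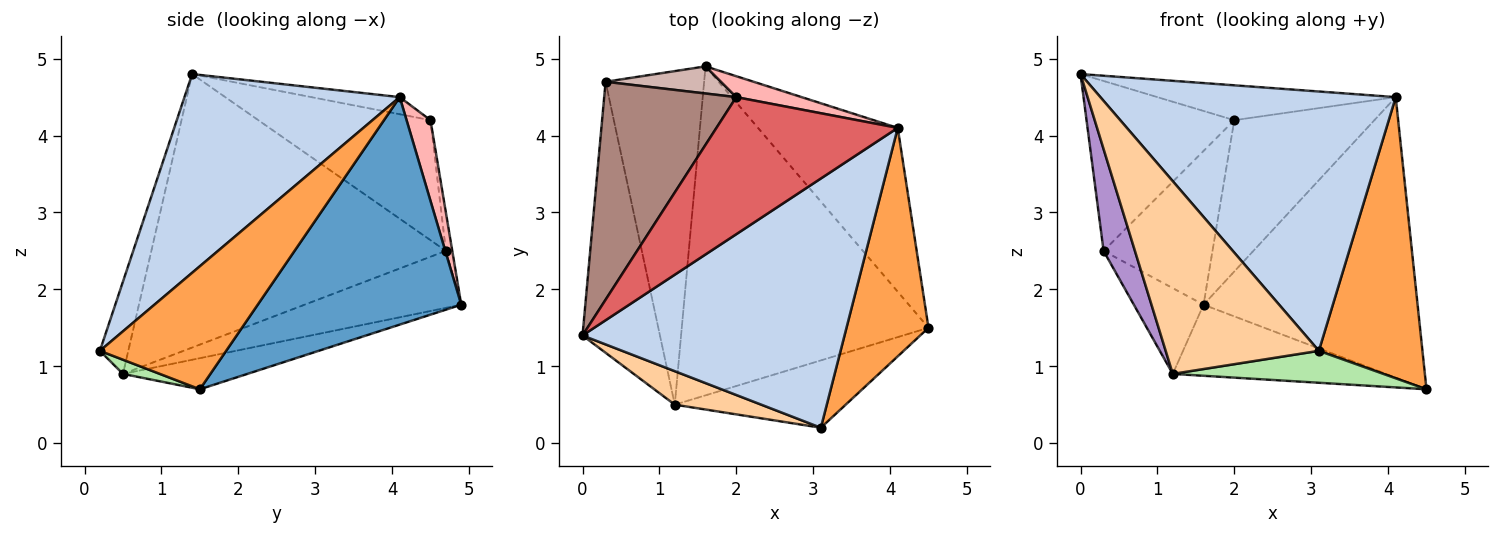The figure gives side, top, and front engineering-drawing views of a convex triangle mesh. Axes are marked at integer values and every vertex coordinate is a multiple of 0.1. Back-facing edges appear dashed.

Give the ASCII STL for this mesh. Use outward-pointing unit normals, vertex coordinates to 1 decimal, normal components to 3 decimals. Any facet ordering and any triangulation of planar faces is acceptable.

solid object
 facet normal 0.635 0.667 -0.390
  outer loop
   vertex 4.1 4.1 4.5
   vertex 4.5 1.5 0.7
   vertex 1.6 4.9 1.8
  endloop
 endfacet
 facet normal 0.465 -0.638 0.613
  outer loop
   vertex 4.1 4.1 4.5
   vertex 0.0 1.4 4.8
   vertex 3.1 0.2 1.2
  endloop
 endfacet
 facet normal 0.687 -0.564 0.458
  outer loop
   vertex 4.1 4.1 4.5
   vertex 3.1 0.2 1.2
   vertex 4.5 1.5 0.7
  endloop
 endfacet
 facet normal -0.180 -0.969 0.168
  outer loop
   vertex 1.2 0.5 0.9
   vertex 3.1 0.2 1.2
   vertex 0.0 1.4 4.8
  endloop
 endfacet
 facet normal -0.122 0.210 -0.970
  outer loop
   vertex 1.2 0.5 0.9
   vertex 1.6 4.9 1.8
   vertex 4.5 1.5 0.7
  endloop
 endfacet
 facet normal 0.075 -0.427 -0.901
  outer loop
   vertex 1.2 0.5 0.9
   vertex 4.5 1.5 0.7
   vertex 3.1 0.2 1.2
  endloop
 endfacet
 facet normal -0.091 0.246 0.965
  outer loop
   vertex 2.0 4.5 4.2
   vertex 0.0 1.4 4.8
   vertex 4.1 4.1 4.5
  endloop
 endfacet
 facet normal 0.167 0.977 0.135
  outer loop
   vertex 2.0 4.5 4.2
   vertex 4.1 4.1 4.5
   vertex 1.6 4.9 1.8
  endloop
 endfacet
 facet normal -0.957 -0.102 -0.271
  outer loop
   vertex 0.3 4.7 2.5
   vertex 1.2 0.5 0.9
   vertex 0.0 1.4 4.8
  endloop
 endfacet
 facet normal -0.488 0.217 -0.845
  outer loop
   vertex 0.3 4.7 2.5
   vertex 1.6 4.9 1.8
   vertex 1.2 0.5 0.9
  endloop
 endfacet
 facet normal -0.582 0.500 0.641
  outer loop
   vertex 0.3 4.7 2.5
   vertex 0.0 1.4 4.8
   vertex 2.0 4.5 4.2
  endloop
 endfacet
 facet normal -0.058 0.983 0.173
  outer loop
   vertex 0.3 4.7 2.5
   vertex 2.0 4.5 4.2
   vertex 1.6 4.9 1.8
  endloop
 endfacet
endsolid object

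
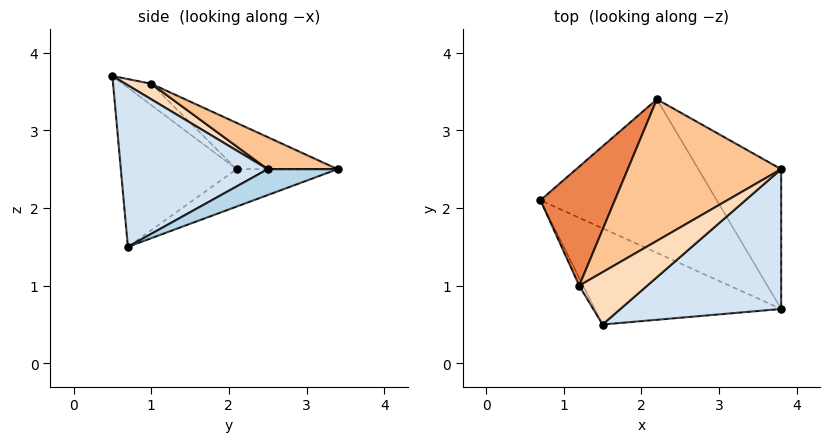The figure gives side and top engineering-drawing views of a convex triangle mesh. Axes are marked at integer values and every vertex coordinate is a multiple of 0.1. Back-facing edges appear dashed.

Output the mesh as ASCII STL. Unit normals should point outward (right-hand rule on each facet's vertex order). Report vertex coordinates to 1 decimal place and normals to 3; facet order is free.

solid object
 facet normal -0.202 0.233 -0.951
  outer loop
   vertex 2.2 3.4 2.5
   vertex 3.8 0.7 1.5
   vertex 0.7 2.1 2.5
  endloop
 endfacet
 facet normal -0.484 -0.667 -0.567
  outer loop
   vertex 1.5 0.5 3.7
   vertex 0.7 2.1 2.5
   vertex 3.8 0.7 1.5
  endloop
 endfacet
 facet normal 0.264 0.468 -0.843
  outer loop
   vertex 3.8 2.5 2.5
   vertex 3.8 0.7 1.5
   vertex 2.2 3.4 2.5
  endloop
 endfacet
 facet normal 0.660 -0.365 0.657
  outer loop
   vertex 3.8 2.5 2.5
   vertex 1.5 0.5 3.7
   vertex 3.8 0.7 1.5
  endloop
 endfacet
 facet normal -0.451 0.520 0.725
  outer loop
   vertex 1.2 1.0 3.6
   vertex 2.2 3.4 2.5
   vertex 0.7 2.1 2.5
  endloop
 endfacet
 facet normal -0.834 -0.531 -0.152
  outer loop
   vertex 1.2 1.0 3.6
   vertex 0.7 2.1 2.5
   vertex 1.5 0.5 3.7
  endloop
 endfacet
 facet normal 0.192 0.342 0.920
  outer loop
   vertex 1.2 1.0 3.6
   vertex 3.8 2.5 2.5
   vertex 2.2 3.4 2.5
  endloop
 endfacet
 facet normal 0.212 0.312 0.926
  outer loop
   vertex 1.2 1.0 3.6
   vertex 1.5 0.5 3.7
   vertex 3.8 2.5 2.5
  endloop
 endfacet
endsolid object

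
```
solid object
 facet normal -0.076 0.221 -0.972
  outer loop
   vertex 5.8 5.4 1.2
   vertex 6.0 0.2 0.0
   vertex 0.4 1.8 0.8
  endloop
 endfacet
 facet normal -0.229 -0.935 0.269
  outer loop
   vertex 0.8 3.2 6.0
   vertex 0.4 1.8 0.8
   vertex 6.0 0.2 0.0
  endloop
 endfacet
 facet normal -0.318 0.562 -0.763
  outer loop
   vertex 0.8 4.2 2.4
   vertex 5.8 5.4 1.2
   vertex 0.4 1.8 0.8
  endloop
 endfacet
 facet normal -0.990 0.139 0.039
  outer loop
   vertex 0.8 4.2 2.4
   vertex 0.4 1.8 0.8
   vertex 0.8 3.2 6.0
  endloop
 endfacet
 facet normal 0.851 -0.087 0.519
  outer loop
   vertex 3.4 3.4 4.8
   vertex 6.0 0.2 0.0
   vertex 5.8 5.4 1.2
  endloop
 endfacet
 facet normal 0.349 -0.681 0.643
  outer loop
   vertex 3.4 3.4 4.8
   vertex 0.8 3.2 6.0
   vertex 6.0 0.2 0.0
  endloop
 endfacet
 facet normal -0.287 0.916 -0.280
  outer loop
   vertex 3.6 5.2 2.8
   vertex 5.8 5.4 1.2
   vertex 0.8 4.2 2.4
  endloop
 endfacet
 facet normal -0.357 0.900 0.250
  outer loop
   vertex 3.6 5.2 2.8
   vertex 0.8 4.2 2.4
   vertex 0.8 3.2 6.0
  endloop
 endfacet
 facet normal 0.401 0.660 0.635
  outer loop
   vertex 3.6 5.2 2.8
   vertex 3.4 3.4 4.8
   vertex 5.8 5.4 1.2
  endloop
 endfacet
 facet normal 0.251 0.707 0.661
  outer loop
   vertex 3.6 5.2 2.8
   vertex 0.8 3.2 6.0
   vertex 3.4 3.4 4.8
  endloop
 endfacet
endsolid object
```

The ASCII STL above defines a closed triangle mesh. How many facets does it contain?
10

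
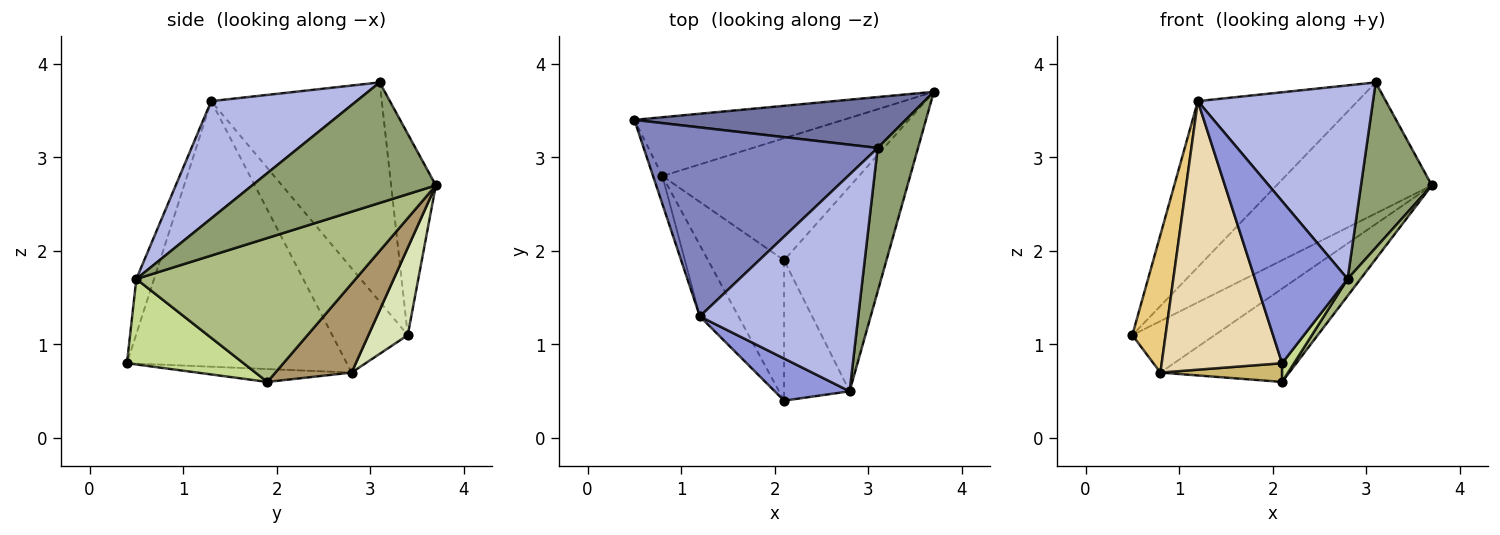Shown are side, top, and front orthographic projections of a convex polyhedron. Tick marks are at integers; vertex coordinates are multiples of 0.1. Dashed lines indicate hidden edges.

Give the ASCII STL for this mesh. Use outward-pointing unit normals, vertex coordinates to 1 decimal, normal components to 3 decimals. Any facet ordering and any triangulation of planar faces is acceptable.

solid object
 facet normal -0.259 0.900 0.350
  outer loop
   vertex 3.1 3.1 3.8
   vertex 3.7 3.7 2.7
   vertex 0.5 3.4 1.1
  endloop
 endfacet
 facet normal -0.576 0.539 0.614
  outer loop
   vertex 1.2 1.3 3.6
   vertex 3.1 3.1 3.8
   vertex 0.5 3.4 1.1
  endloop
 endfacet
 facet normal -0.182 -0.952 0.247
  outer loop
   vertex 2.8 0.5 1.7
   vertex 1.2 1.3 3.6
   vertex 2.1 0.4 0.8
  endloop
 endfacet
 facet normal 0.484 -0.583 0.653
  outer loop
   vertex 2.8 0.5 1.7
   vertex 3.1 3.1 3.8
   vertex 1.2 1.3 3.6
  endloop
 endfacet
 facet normal 0.890 -0.344 0.298
  outer loop
   vertex 2.8 0.5 1.7
   vertex 3.7 3.7 2.7
   vertex 3.1 3.1 3.8
  endloop
 endfacet
 facet normal 0.814 -0.048 -0.579
  outer loop
   vertex 2.8 0.5 1.7
   vertex 2.1 1.9 0.6
   vertex 3.7 3.7 2.7
  endloop
 endfacet
 facet normal 0.791 -0.081 -0.606
  outer loop
   vertex 2.8 0.5 1.7
   vertex 2.1 0.4 0.8
   vertex 2.1 1.9 0.6
  endloop
 endfacet
 facet normal 0.300 0.628 -0.718
  outer loop
   vertex 0.8 2.8 0.7
   vertex 0.5 3.4 1.1
   vertex 3.7 3.7 2.7
  endloop
 endfacet
 facet normal 0.338 0.572 -0.748
  outer loop
   vertex 0.8 2.8 0.7
   vertex 3.7 3.7 2.7
   vertex 2.1 1.9 0.6
  endloop
 endfacet
 facet normal -0.165 -0.130 -0.978
  outer loop
   vertex 0.8 2.8 0.7
   vertex 2.1 1.9 0.6
   vertex 2.1 0.4 0.8
  endloop
 endfacet
 facet normal -0.912 -0.402 -0.082
  outer loop
   vertex 0.8 2.8 0.7
   vertex 1.2 1.3 3.6
   vertex 0.5 3.4 1.1
  endloop
 endfacet
 facet normal -0.870 -0.477 -0.126
  outer loop
   vertex 0.8 2.8 0.7
   vertex 2.1 0.4 0.8
   vertex 1.2 1.3 3.6
  endloop
 endfacet
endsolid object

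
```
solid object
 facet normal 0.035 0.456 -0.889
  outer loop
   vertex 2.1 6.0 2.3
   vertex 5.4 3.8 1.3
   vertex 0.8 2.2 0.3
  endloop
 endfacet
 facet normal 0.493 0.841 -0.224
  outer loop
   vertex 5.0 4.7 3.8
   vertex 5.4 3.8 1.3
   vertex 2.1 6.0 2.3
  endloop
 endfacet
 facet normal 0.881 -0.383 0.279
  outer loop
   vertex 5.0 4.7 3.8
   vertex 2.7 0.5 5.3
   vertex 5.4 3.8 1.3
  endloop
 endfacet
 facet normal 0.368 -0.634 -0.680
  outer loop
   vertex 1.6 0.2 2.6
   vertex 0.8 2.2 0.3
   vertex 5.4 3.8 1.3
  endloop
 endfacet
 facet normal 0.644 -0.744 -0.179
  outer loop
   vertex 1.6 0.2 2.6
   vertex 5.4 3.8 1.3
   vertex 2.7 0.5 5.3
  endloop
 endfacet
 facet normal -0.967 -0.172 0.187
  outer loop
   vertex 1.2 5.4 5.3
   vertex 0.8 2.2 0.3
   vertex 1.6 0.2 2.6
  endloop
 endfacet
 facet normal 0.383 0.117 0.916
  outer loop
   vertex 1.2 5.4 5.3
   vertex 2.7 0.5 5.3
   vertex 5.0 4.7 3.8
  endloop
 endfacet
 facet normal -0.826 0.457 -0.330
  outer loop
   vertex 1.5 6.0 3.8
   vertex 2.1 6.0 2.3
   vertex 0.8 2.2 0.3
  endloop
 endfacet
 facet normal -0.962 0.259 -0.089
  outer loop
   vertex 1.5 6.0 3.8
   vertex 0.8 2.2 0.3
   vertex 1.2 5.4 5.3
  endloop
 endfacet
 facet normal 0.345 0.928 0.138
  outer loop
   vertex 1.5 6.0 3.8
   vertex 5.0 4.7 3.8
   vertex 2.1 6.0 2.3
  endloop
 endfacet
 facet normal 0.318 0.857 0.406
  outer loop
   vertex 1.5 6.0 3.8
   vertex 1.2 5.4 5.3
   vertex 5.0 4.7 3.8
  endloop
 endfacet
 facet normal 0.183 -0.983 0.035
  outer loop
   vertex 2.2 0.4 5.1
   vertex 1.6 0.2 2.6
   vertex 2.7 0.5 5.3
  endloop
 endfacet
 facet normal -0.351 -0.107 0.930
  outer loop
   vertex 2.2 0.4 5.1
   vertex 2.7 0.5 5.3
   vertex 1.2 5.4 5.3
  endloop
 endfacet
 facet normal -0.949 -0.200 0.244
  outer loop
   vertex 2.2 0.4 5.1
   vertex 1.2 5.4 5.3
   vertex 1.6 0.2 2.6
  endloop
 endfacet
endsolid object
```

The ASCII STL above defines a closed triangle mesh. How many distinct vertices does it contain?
9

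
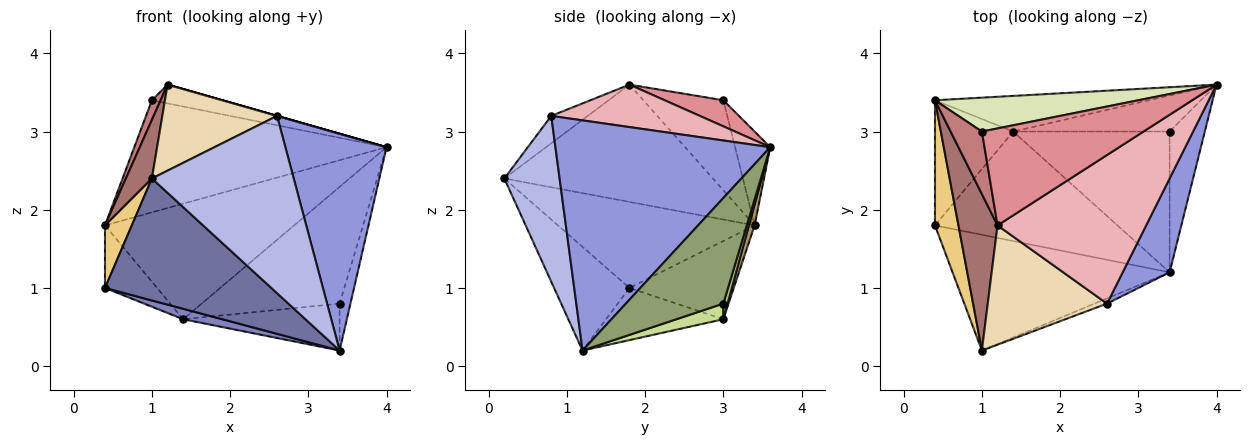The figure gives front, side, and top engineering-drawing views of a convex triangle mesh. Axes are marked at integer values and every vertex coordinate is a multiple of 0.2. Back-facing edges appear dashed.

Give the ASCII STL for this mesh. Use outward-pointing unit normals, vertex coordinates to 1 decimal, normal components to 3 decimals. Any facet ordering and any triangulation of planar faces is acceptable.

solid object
 facet normal -0.312 -0.689 -0.654
  outer loop
   vertex 1.0 0.2 2.4
   vertex 0.4 1.8 1.0
   vertex 3.4 1.2 0.2
  endloop
 endfacet
 facet normal -0.274 -0.091 -0.958
  outer loop
   vertex 1.4 3.0 0.6
   vertex 3.4 1.2 0.2
   vertex 0.4 1.8 1.0
  endloop
 endfacet
 facet normal 0.890 -0.419 0.181
  outer loop
   vertex 2.6 0.8 3.2
   vertex 3.4 1.2 0.2
   vertex 4.0 3.6 2.8
  endloop
 endfacet
 facet normal 0.363 -0.931 -0.027
  outer loop
   vertex 2.6 0.8 3.2
   vertex 1.0 0.2 2.4
   vertex 3.4 1.2 0.2
  endloop
 endfacet
 facet normal 0.943 0.105 -0.314
  outer loop
   vertex 3.4 3.0 0.8
   vertex 4.0 3.6 2.8
   vertex 3.4 1.2 0.2
  endloop
 endfacet
 facet normal 0.030 0.955 -0.295
  outer loop
   vertex 3.4 3.0 0.8
   vertex 1.4 3.0 0.6
   vertex 4.0 3.6 2.8
  endloop
 endfacet
 facet normal 0.094 0.315 -0.944
  outer loop
   vertex 3.4 3.0 0.8
   vertex 3.4 1.2 0.2
   vertex 1.4 3.0 0.6
  endloop
 endfacet
 facet normal -0.132 0.949 0.287
  outer loop
   vertex 0.4 3.4 1.8
   vertex 1.0 3.0 3.4
   vertex 4.0 3.6 2.8
  endloop
 endfacet
 facet normal 0.029 0.955 -0.294
  outer loop
   vertex 0.4 3.4 1.8
   vertex 4.0 3.6 2.8
   vertex 1.4 3.0 0.6
  endloop
 endfacet
 facet normal -0.667 0.333 -0.667
  outer loop
   vertex 0.4 3.4 1.8
   vertex 1.4 3.0 0.6
   vertex 0.4 1.8 1.0
  endloop
 endfacet
 facet normal -0.957 -0.130 0.261
  outer loop
   vertex 0.4 3.4 1.8
   vertex 0.4 1.8 1.0
   vertex 1.0 0.2 2.4
  endloop
 endfacet
 facet normal -0.183 -0.575 0.797
  outer loop
   vertex 1.2 1.8 3.6
   vertex 1.0 0.2 2.4
   vertex 2.6 0.8 3.2
  endloop
 endfacet
 facet normal -0.942 -0.118 0.314
  outer loop
   vertex 1.2 1.8 3.6
   vertex 0.4 3.4 1.8
   vertex 1.0 0.2 2.4
  endloop
 endfacet
 facet normal -0.940 -0.102 0.327
  outer loop
   vertex 1.2 1.8 3.6
   vertex 1.0 3.0 3.4
   vertex 0.4 3.4 1.8
  endloop
 endfacet
 facet normal 0.156 0.188 0.970
  outer loop
   vertex 1.2 1.8 3.6
   vertex 4.0 3.6 2.8
   vertex 1.0 3.0 3.4
  endloop
 endfacet
 facet normal 0.275 0.000 0.962
  outer loop
   vertex 1.2 1.8 3.6
   vertex 2.6 0.8 3.2
   vertex 4.0 3.6 2.8
  endloop
 endfacet
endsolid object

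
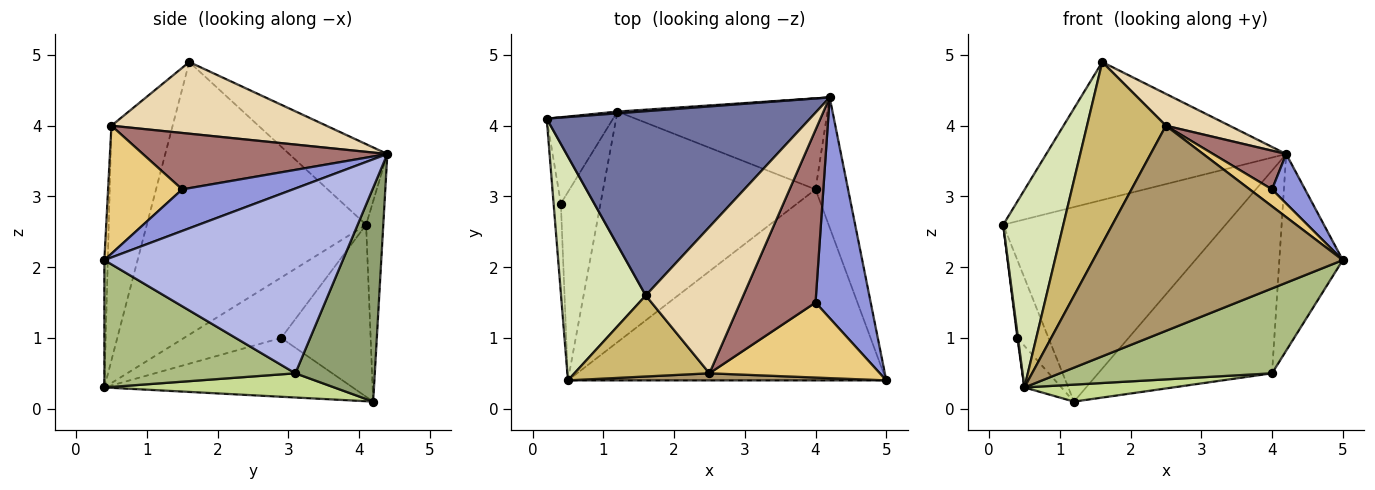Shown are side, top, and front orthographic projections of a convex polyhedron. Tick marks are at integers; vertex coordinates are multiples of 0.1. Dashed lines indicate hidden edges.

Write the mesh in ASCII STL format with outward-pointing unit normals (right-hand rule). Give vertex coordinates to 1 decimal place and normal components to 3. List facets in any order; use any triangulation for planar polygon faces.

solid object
 facet normal -0.238 0.582 0.778
  outer loop
   vertex 1.6 1.6 4.9
   vertex 4.2 4.4 3.6
   vertex 0.2 4.1 2.6
  endloop
 endfacet
 facet normal -0.077 0.997 0.009
  outer loop
   vertex 1.2 4.2 0.1
   vertex 0.2 4.1 2.6
   vertex 4.2 4.4 3.6
  endloop
 endfacet
 facet normal 0.592 -0.176 0.786
  outer loop
   vertex 4.0 1.5 3.1
   vertex 5.0 0.4 2.1
   vertex 4.2 4.4 3.6
  endloop
 endfacet
 facet normal 0.953 0.253 -0.168
  outer loop
   vertex 4.0 3.1 0.5
   vertex 4.2 4.4 3.6
   vertex 5.0 0.4 2.1
  endloop
 endfacet
 facet normal 0.385 0.842 -0.378
  outer loop
   vertex 4.0 3.1 0.5
   vertex 1.2 4.2 0.1
   vertex 4.2 4.4 3.6
  endloop
 endfacet
 facet normal 0.343 -0.381 -0.858
  outer loop
   vertex 0.5 0.4 0.3
   vertex 4.0 3.1 0.5
   vertex 5.0 0.4 2.1
  endloop
 endfacet
 facet normal 0.113 -0.073 -0.991
  outer loop
   vertex 0.5 0.4 0.3
   vertex 1.2 4.2 0.1
   vertex 4.0 3.1 0.5
  endloop
 endfacet
 facet normal -0.924 -0.253 0.287
  outer loop
   vertex 0.5 0.4 0.3
   vertex 1.6 1.6 4.9
   vertex 0.2 4.1 2.6
  endloop
 endfacet
 facet normal -0.014 -0.999 0.034
  outer loop
   vertex 2.5 0.5 4.0
   vertex 0.5 0.4 0.3
   vertex 5.0 0.4 2.1
  endloop
 endfacet
 facet normal -0.578 -0.745 0.333
  outer loop
   vertex 2.5 0.5 4.0
   vertex 1.6 1.6 4.9
   vertex 0.5 0.4 0.3
  endloop
 endfacet
 facet normal 0.591 -0.178 0.787
  outer loop
   vertex 2.5 0.5 4.0
   vertex 5.0 0.4 2.1
   vertex 4.0 1.5 3.1
  endloop
 endfacet
 facet normal 0.583 -0.173 0.794
  outer loop
   vertex 2.5 0.5 4.0
   vertex 4.2 4.4 3.6
   vertex 1.6 1.6 4.9
  endloop
 endfacet
 facet normal 0.590 -0.177 0.788
  outer loop
   vertex 2.5 0.5 4.0
   vertex 4.0 1.5 3.1
   vertex 4.2 4.4 3.6
  endloop
 endfacet
 facet normal -0.887 0.309 -0.343
  outer loop
   vertex 0.4 2.9 1.0
   vertex 0.2 4.1 2.6
   vertex 1.2 4.2 0.1
  endloop
 endfacet
 facet normal -0.993 -0.006 -0.119
  outer loop
   vertex 0.4 2.9 1.0
   vertex 0.5 0.4 0.3
   vertex 0.2 4.1 2.6
  endloop
 endfacet
 facet normal -0.823 0.122 -0.555
  outer loop
   vertex 0.4 2.9 1.0
   vertex 1.2 4.2 0.1
   vertex 0.5 0.4 0.3
  endloop
 endfacet
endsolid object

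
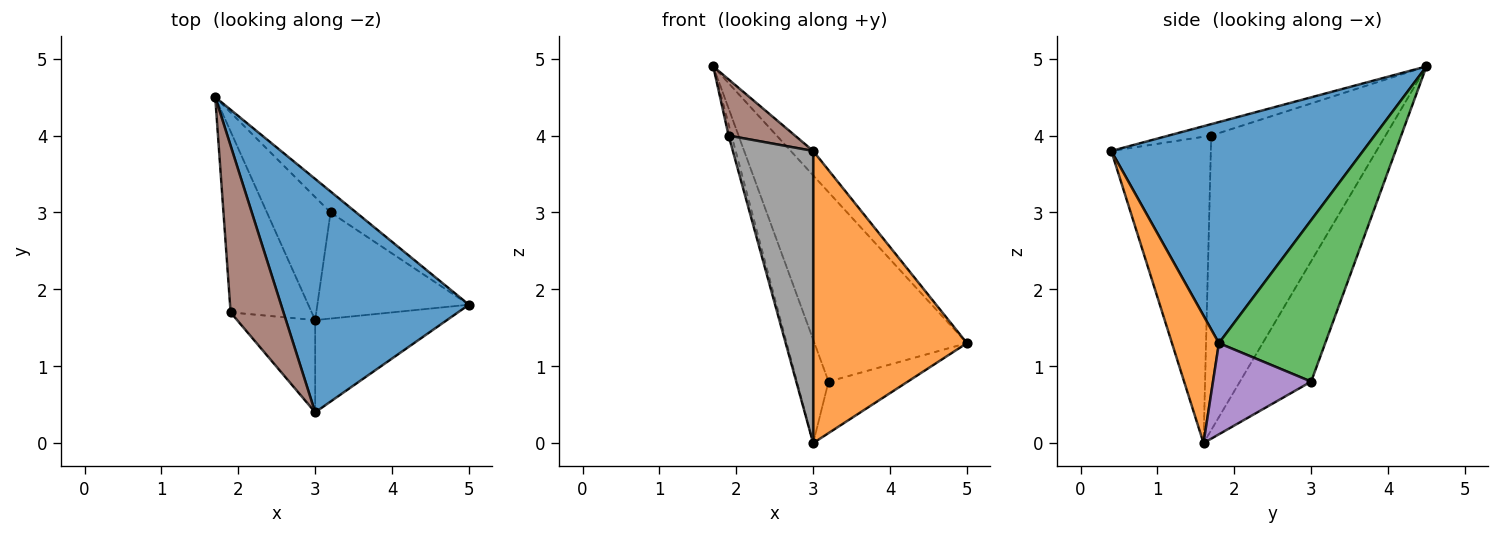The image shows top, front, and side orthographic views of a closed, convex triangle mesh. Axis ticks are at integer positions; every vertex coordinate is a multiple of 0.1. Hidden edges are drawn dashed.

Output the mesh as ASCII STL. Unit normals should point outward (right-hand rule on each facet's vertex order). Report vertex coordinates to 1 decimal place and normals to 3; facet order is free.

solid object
 facet normal 0.760 0.068 0.646
  outer loop
   vertex 3.0 0.4 3.8
   vertex 5.0 1.8 1.3
   vertex 1.7 4.5 4.9
  endloop
 endfacet
 facet normal 0.279 -0.916 -0.289
  outer loop
   vertex 3.0 1.6 0.0
   vertex 5.0 1.8 1.3
   vertex 3.0 0.4 3.8
  endloop
 endfacet
 facet normal 0.570 0.817 -0.090
  outer loop
   vertex 3.2 3.0 0.8
   vertex 1.7 4.5 4.9
   vertex 5.0 1.8 1.3
  endloop
 endfacet
 facet normal -0.823 0.366 -0.435
  outer loop
   vertex 3.2 3.0 0.8
   vertex 3.0 1.6 0.0
   vertex 1.7 4.5 4.9
  endloop
 endfacet
 facet normal 0.476 0.384 -0.791
  outer loop
   vertex 3.2 3.0 0.8
   vertex 5.0 1.8 1.3
   vertex 3.0 1.6 0.0
  endloop
 endfacet
 facet normal -0.201 -0.313 0.928
  outer loop
   vertex 1.9 1.7 4.0
   vertex 3.0 0.4 3.8
   vertex 1.7 4.5 4.9
  endloop
 endfacet
 facet normal -0.964 0.016 -0.266
  outer loop
   vertex 1.9 1.7 4.0
   vertex 1.7 4.5 4.9
   vertex 3.0 1.6 0.0
  endloop
 endfacet
 facet normal -0.763 -0.616 -0.195
  outer loop
   vertex 1.9 1.7 4.0
   vertex 3.0 1.6 0.0
   vertex 3.0 0.4 3.8
  endloop
 endfacet
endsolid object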